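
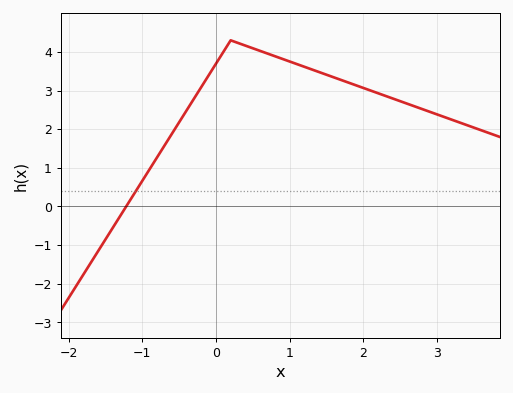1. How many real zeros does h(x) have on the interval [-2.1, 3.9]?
1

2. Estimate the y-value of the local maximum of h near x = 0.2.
4.3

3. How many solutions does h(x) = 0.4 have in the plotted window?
1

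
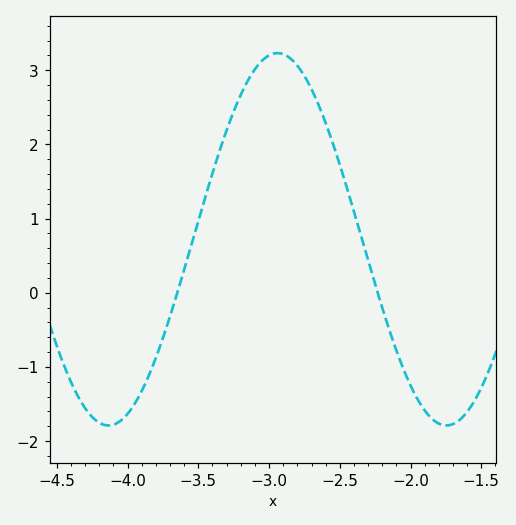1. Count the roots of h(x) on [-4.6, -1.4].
2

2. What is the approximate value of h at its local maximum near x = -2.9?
3.23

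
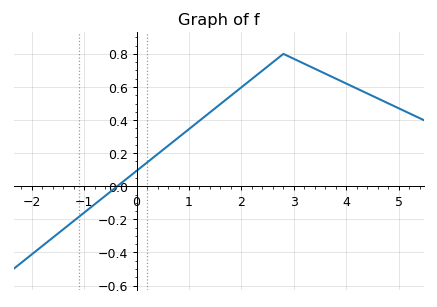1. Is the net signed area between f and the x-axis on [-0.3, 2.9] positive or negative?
positive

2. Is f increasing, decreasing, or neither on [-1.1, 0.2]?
increasing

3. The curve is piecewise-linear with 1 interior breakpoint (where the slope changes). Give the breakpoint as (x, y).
(2.8, 0.8)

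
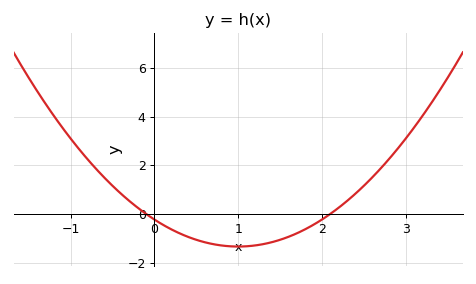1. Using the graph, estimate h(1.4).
-1.17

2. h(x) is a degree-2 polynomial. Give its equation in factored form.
y = 1.11(x + 0.1)(x - 2.1)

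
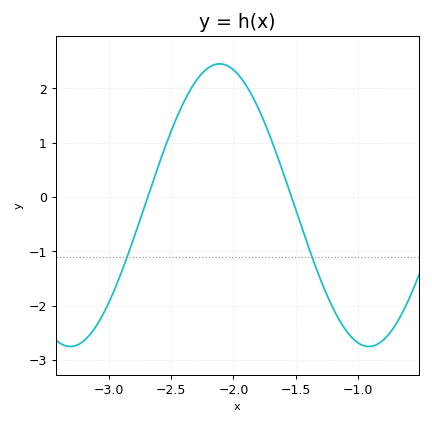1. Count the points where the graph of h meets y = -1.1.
2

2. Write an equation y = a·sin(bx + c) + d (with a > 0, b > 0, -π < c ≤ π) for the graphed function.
y = 2.6sin(2.62x + 0.82) - 0.15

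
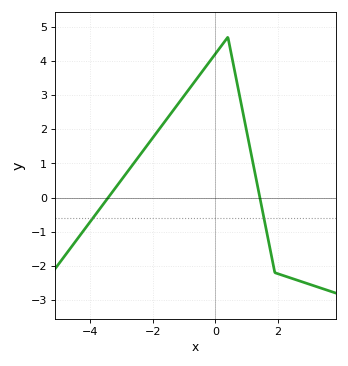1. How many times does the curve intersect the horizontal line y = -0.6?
2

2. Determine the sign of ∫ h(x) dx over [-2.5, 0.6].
positive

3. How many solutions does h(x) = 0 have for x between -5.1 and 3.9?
2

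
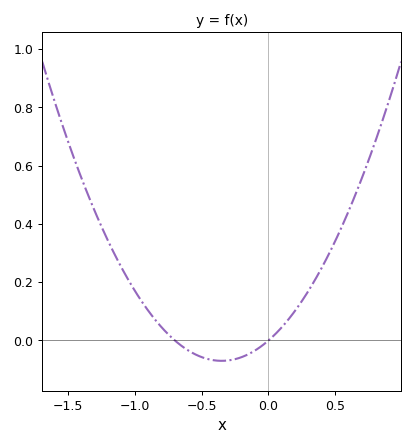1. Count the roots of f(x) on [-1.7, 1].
2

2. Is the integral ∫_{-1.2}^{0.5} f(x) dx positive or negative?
positive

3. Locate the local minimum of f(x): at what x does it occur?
-0.35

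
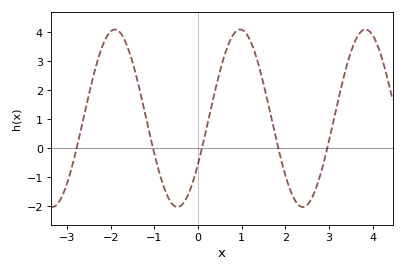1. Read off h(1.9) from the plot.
-0.4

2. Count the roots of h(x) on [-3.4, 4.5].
5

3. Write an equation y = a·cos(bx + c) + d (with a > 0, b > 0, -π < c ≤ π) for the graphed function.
y = 3.06cos(2.2x - 2.1) + 1.04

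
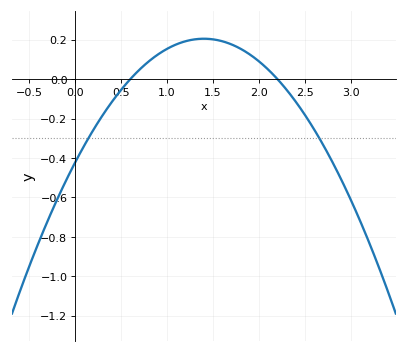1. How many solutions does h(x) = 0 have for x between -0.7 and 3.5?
2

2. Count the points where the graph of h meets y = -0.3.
2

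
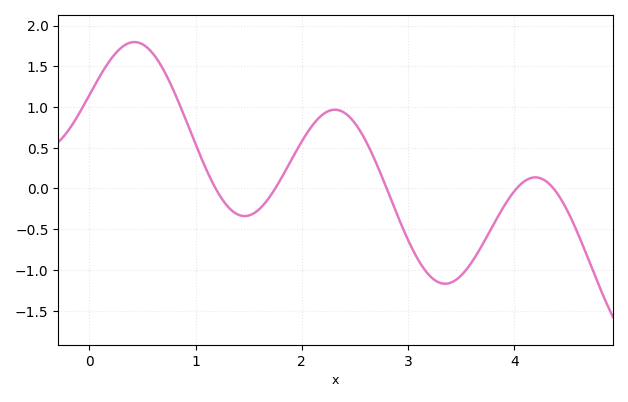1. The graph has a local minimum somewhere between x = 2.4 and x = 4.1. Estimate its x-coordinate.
3.3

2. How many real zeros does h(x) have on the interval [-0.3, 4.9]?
5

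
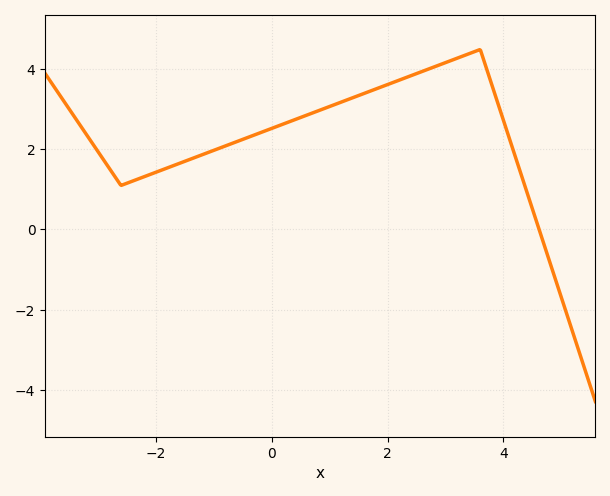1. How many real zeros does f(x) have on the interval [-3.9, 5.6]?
1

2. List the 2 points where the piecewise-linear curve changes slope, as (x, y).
(-2.6, 1.1); (3.6, 4.5)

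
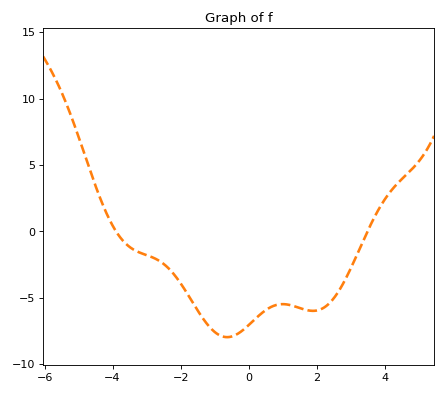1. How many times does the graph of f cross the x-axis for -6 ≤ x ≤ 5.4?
2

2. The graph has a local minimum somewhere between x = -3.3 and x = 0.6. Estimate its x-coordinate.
-0.6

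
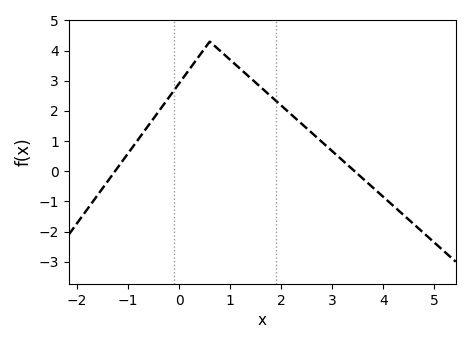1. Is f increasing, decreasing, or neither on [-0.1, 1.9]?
neither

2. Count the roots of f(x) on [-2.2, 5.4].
2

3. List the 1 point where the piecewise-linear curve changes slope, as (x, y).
(0.6, 4.3)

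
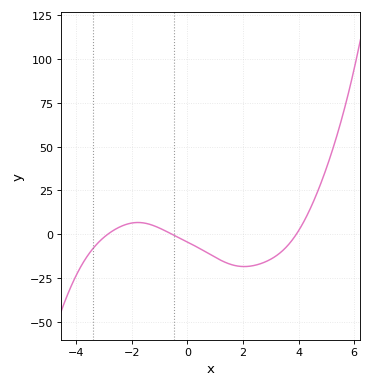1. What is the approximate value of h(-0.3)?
-2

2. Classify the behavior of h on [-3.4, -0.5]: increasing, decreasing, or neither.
neither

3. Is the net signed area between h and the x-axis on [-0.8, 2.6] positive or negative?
negative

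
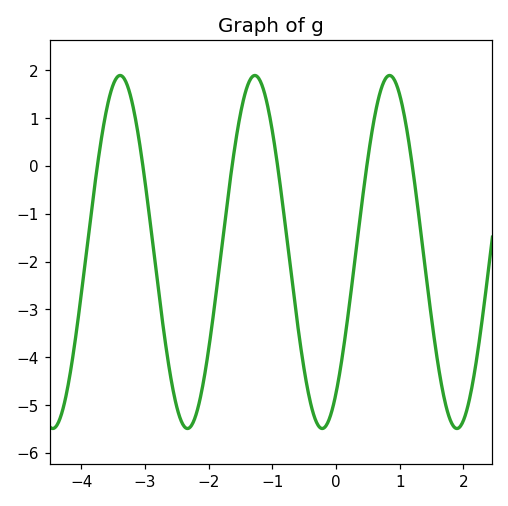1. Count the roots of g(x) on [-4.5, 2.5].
6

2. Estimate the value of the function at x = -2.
-3.8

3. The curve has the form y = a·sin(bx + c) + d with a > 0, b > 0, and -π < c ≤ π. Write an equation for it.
y = 3.69sin(3x - 0.92) - 1.8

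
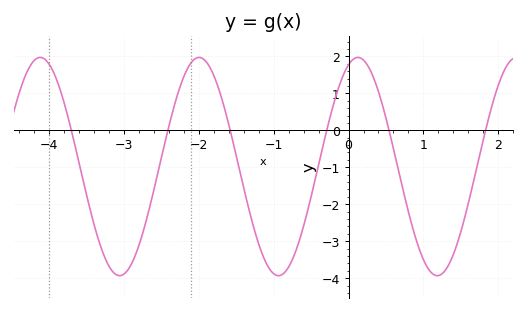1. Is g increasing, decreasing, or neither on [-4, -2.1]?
neither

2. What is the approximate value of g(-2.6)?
-1.6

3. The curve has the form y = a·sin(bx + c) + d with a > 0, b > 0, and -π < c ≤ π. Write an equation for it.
y = 2.95sin(3x + 1.2) - 0.98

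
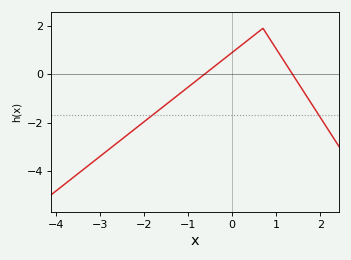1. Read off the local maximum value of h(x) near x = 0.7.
1.9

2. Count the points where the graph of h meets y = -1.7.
2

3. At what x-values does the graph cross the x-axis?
-0.625, 1.37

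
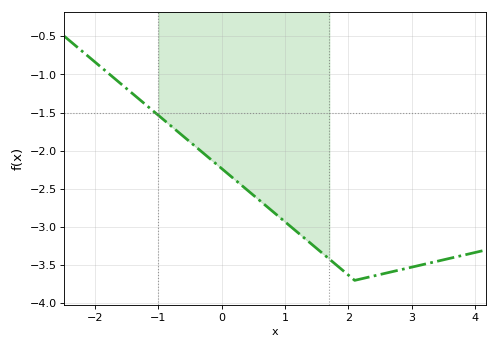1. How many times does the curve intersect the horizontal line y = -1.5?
1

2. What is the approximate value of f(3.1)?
-3.51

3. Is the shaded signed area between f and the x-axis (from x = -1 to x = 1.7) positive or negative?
negative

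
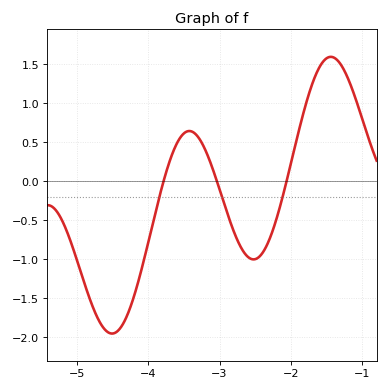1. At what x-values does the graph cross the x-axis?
-3.78, -3.04, -2.06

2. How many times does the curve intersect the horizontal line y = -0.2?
3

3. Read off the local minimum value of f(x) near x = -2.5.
-1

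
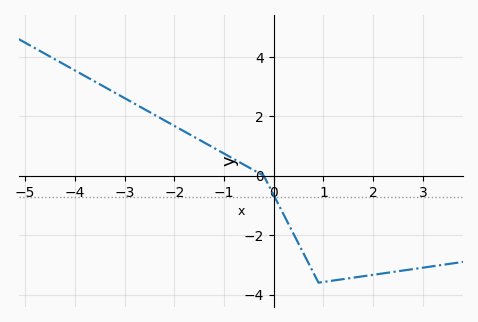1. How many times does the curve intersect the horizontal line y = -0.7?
1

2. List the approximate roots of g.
-0.2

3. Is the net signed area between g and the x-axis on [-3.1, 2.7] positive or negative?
negative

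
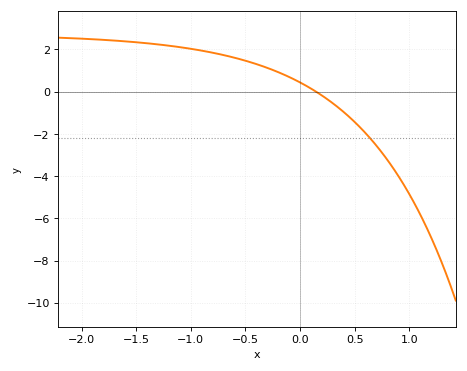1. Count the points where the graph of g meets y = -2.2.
1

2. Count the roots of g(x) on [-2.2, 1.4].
1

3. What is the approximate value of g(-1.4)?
2.3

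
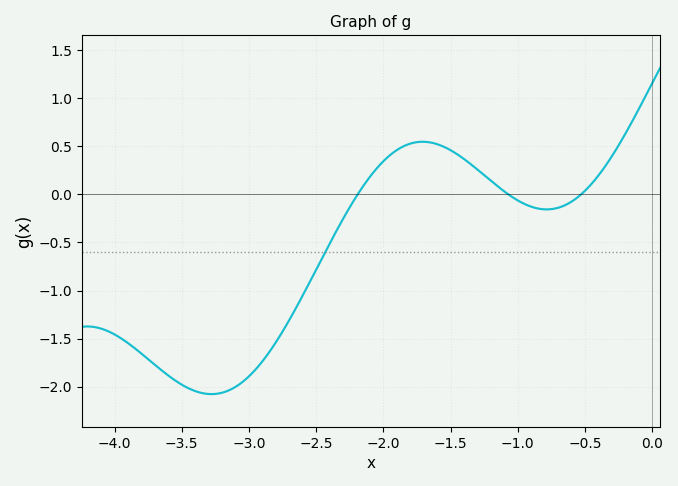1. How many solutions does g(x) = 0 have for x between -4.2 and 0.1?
3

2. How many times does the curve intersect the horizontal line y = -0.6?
1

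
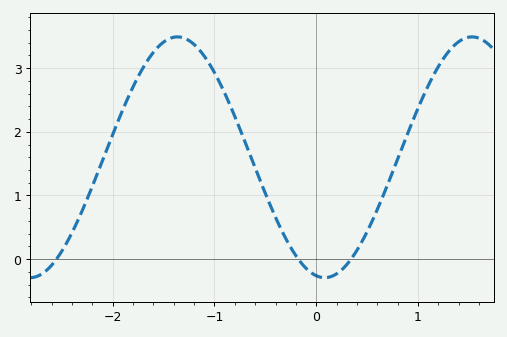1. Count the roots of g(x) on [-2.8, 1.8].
3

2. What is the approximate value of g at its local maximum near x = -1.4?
3.49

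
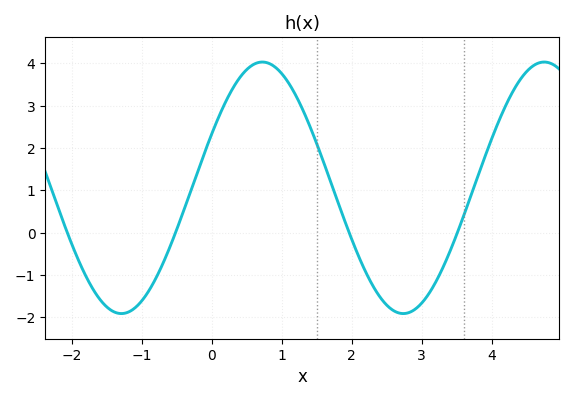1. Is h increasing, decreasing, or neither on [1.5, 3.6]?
neither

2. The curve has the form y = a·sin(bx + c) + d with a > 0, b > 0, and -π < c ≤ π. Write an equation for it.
y = 2.97sin(1.6x + 0.44) + 1.06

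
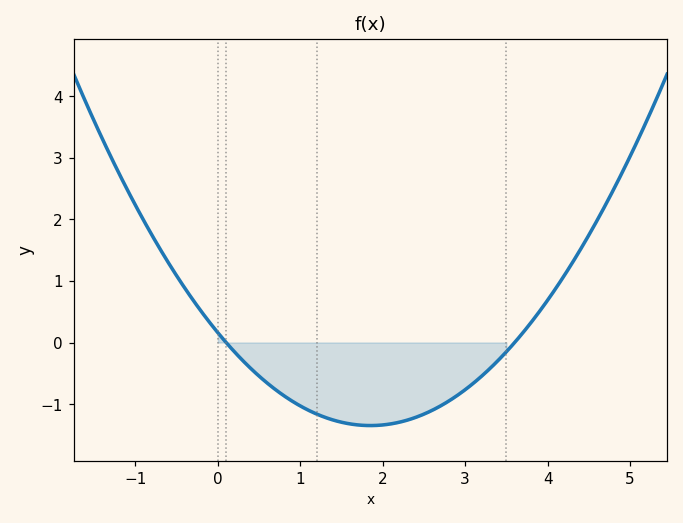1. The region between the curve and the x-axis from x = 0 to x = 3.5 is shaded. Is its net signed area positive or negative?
negative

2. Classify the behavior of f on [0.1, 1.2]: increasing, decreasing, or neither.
decreasing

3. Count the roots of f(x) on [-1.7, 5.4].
2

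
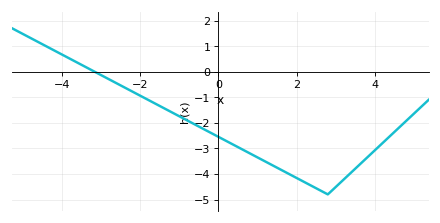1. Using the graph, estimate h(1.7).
-3.9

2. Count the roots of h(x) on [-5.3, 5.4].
1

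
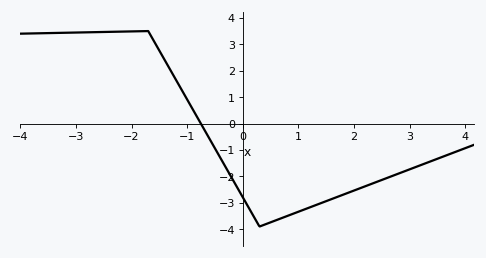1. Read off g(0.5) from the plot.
-3.74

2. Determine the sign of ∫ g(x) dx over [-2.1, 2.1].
negative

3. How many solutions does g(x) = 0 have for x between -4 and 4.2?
1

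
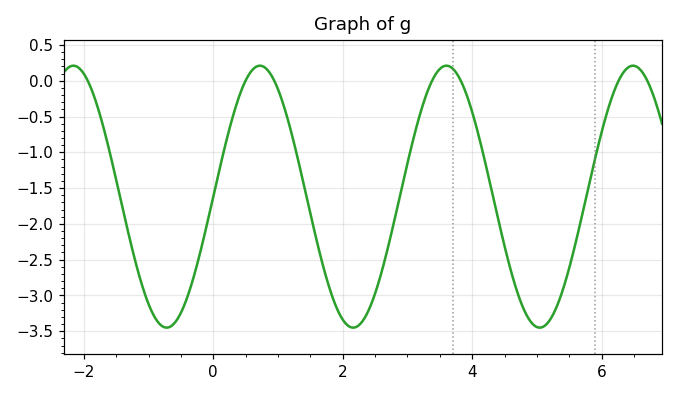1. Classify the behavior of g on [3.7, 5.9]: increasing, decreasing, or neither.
neither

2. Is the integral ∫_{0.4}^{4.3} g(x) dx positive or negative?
negative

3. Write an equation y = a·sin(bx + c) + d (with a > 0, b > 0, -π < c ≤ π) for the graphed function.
y = 1.83sin(2.2x + 0) - 1.62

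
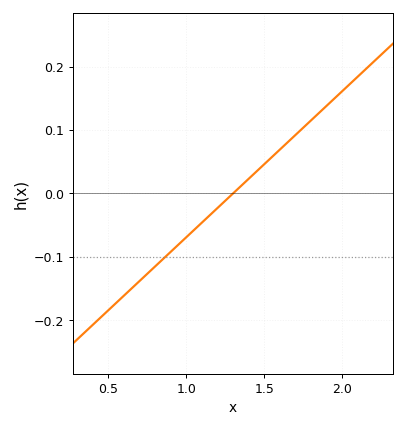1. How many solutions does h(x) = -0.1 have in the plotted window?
1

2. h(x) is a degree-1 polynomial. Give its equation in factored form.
y = 0.23(x - 1.3)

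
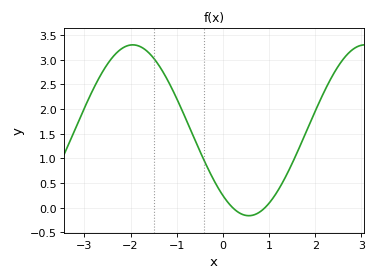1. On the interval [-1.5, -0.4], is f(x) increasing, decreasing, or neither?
decreasing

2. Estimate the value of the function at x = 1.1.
0.2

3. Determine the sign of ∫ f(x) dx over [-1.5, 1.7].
positive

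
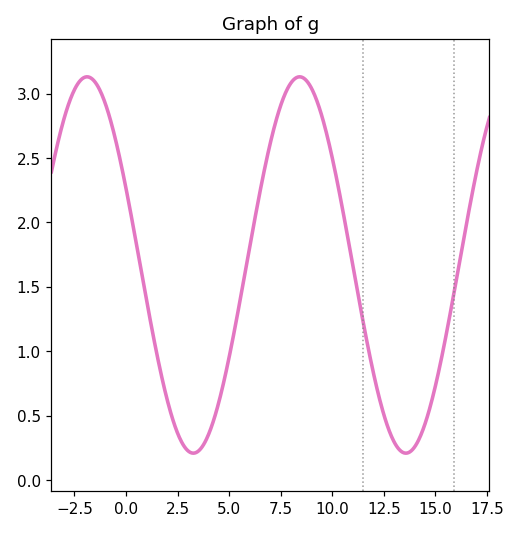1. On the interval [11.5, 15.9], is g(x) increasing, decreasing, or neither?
neither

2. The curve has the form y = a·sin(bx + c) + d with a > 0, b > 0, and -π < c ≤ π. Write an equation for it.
y = 1.46sin(0.61x + 2.7) + 1.67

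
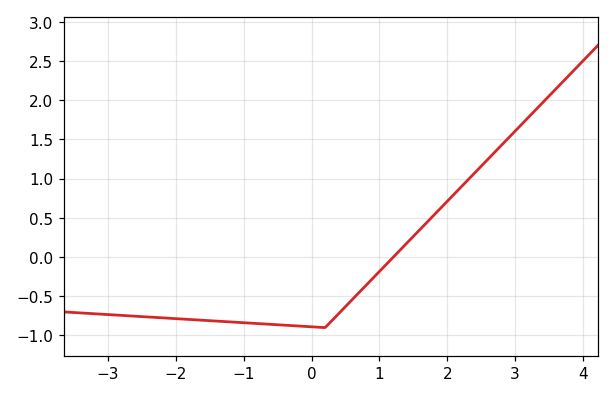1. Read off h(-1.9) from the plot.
-0.791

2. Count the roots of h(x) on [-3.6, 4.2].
1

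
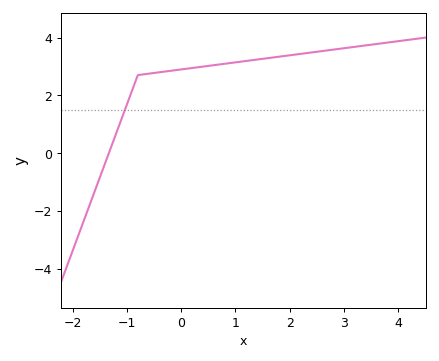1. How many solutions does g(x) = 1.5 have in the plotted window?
1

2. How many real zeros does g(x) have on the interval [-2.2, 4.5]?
1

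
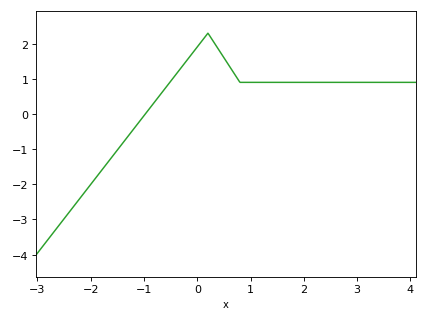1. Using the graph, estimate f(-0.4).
1.1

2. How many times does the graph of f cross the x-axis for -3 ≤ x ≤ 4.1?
1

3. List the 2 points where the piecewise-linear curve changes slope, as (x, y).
(0.2, 2.3); (0.8, 0.9)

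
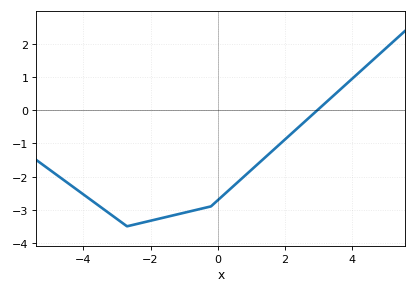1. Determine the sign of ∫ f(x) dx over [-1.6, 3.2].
negative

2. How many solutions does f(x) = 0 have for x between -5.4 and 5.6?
1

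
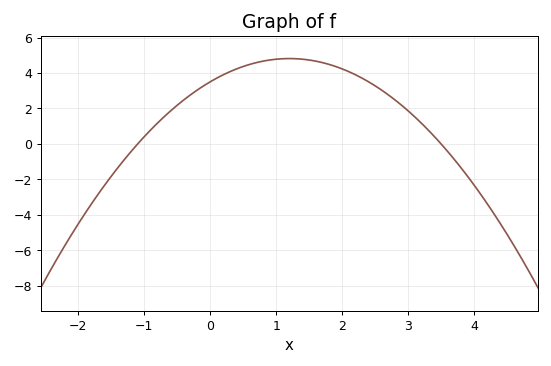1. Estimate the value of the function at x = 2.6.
3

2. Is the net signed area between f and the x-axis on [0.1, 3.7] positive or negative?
positive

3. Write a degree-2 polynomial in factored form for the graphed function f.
y = -0.91(x + 1.1)(x - 3.5)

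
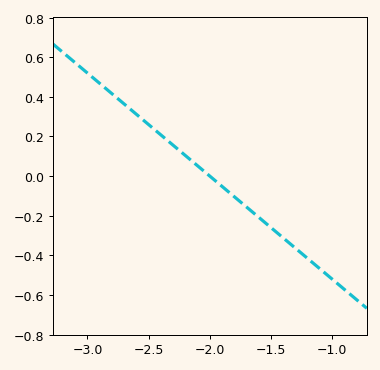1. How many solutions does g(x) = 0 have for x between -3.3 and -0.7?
1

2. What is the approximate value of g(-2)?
0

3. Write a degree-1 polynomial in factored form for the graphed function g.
y = -0.52(x + 2)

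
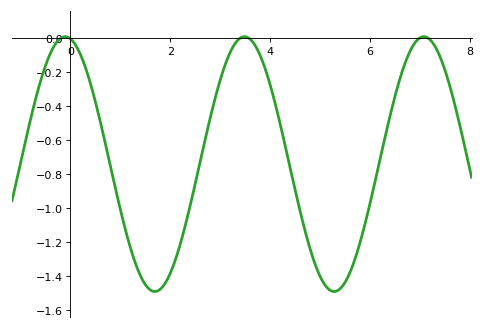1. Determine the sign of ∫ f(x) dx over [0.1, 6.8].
negative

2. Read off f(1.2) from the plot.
-1.22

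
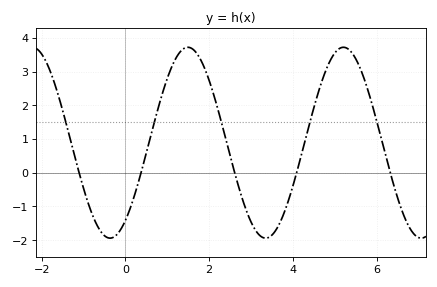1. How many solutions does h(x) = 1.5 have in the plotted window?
5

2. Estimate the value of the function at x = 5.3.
3.69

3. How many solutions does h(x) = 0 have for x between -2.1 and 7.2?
5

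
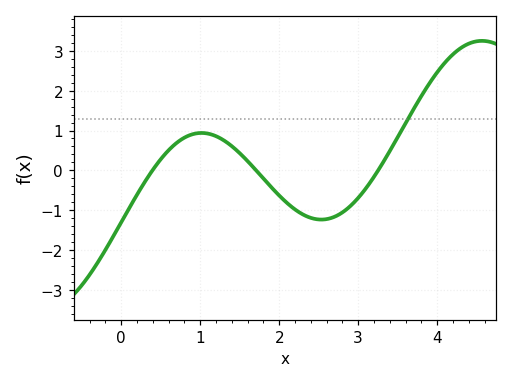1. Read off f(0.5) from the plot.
0.3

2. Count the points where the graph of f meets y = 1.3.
1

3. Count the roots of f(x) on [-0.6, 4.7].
3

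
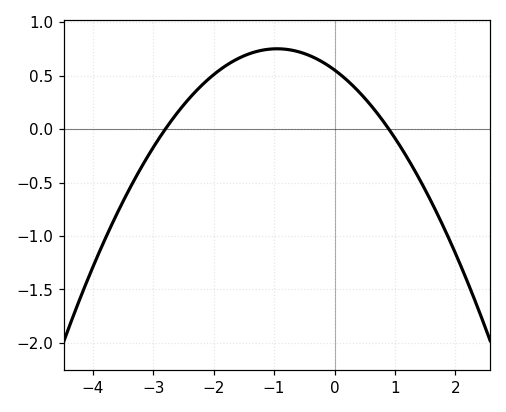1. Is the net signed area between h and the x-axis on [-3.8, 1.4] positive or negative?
positive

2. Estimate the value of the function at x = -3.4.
-0.55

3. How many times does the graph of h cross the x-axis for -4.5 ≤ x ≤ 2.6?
2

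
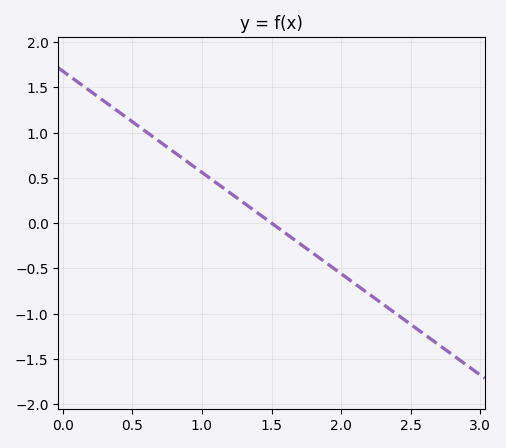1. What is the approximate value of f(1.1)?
0.45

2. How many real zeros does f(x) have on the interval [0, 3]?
1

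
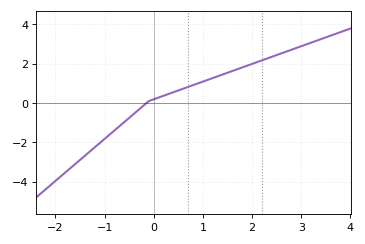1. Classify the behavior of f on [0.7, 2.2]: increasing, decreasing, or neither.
increasing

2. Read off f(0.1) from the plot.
0.28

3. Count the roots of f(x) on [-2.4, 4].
1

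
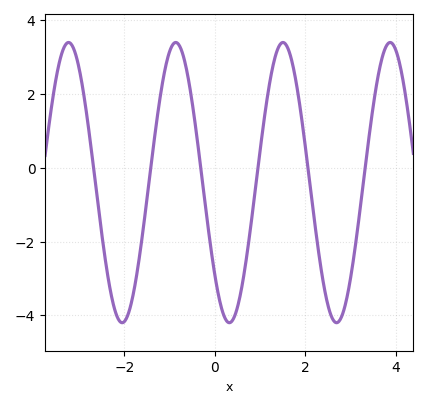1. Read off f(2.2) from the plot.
-1.4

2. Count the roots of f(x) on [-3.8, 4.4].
6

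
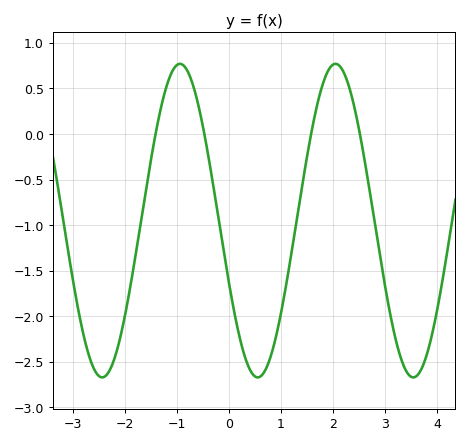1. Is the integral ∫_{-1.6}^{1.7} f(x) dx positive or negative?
negative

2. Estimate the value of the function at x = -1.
0.758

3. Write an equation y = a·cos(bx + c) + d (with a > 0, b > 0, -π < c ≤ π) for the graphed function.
y = 1.72cos(2.1x + 1.98) - 0.95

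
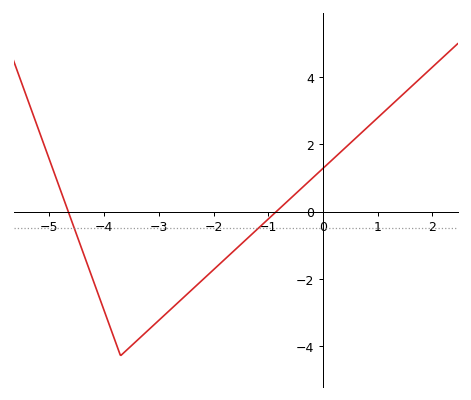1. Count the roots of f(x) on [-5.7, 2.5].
2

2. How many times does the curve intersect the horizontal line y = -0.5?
2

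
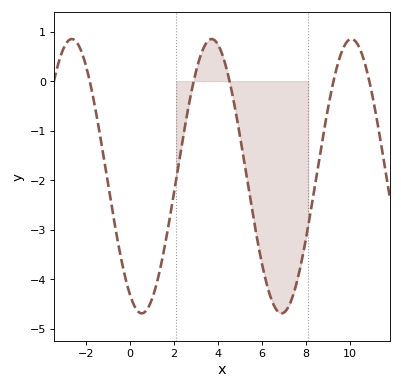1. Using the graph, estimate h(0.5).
-4.7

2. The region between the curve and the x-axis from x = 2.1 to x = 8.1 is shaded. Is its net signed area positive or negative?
negative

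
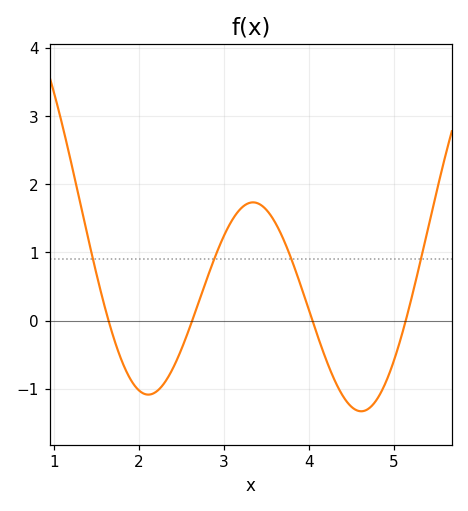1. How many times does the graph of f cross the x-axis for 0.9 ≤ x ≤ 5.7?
4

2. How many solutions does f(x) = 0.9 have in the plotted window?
4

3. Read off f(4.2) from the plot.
-0.6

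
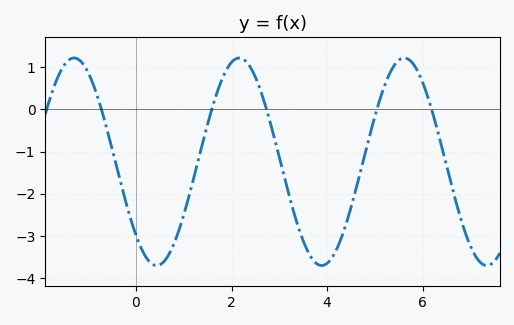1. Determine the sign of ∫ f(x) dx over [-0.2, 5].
negative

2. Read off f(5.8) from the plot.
1.08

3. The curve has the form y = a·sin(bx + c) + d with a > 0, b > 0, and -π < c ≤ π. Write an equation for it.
y = 2.46sin(1.82x - 2.36) - 1.24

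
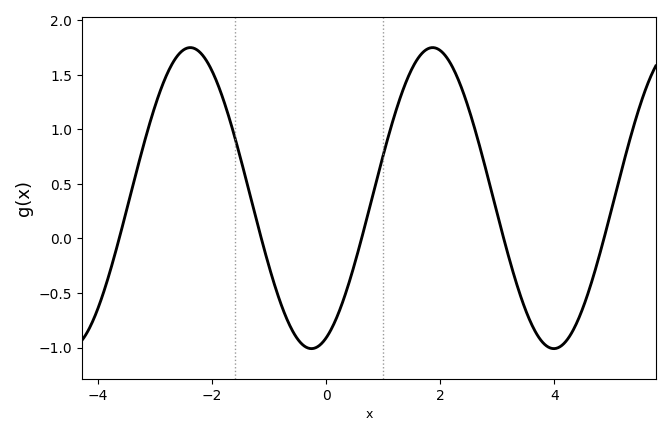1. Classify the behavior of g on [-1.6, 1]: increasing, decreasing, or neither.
neither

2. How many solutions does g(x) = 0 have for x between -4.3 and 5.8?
5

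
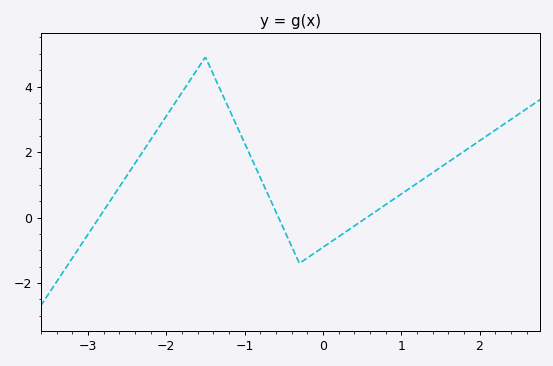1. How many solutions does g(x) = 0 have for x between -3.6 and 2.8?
3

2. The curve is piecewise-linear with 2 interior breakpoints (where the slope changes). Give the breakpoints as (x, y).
(-1.5, 4.9); (-0.3, -1.4)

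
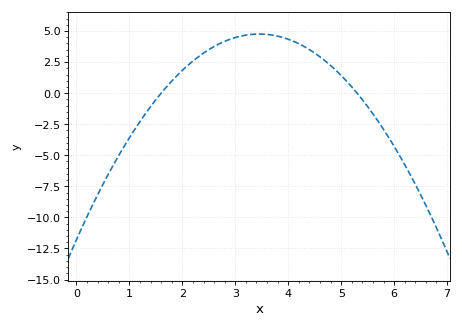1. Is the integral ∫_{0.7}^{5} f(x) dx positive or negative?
positive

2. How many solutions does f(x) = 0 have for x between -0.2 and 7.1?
2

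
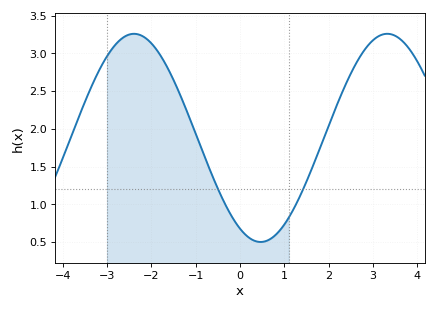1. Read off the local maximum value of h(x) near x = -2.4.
3.25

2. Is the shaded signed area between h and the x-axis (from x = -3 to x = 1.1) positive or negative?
positive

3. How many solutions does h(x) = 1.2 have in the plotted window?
2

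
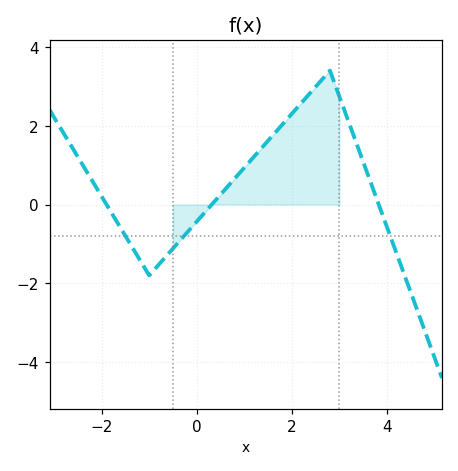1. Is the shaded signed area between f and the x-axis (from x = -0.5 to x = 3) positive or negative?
positive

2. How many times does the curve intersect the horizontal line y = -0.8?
3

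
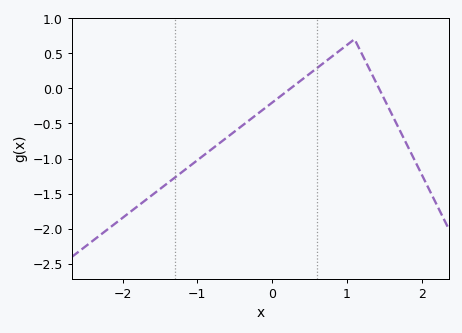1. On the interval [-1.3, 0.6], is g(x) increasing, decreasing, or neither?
increasing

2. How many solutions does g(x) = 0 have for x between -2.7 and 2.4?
2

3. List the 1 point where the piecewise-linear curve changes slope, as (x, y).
(1.1, 0.7)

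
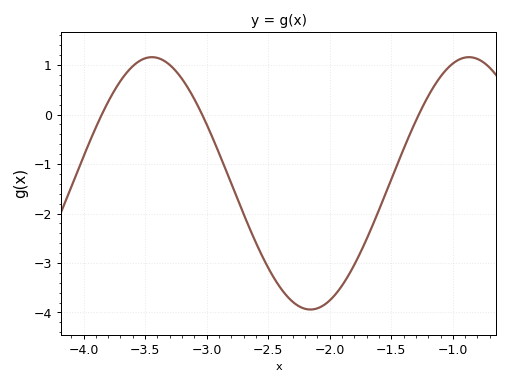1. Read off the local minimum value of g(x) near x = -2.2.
-3.94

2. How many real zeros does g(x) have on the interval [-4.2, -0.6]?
3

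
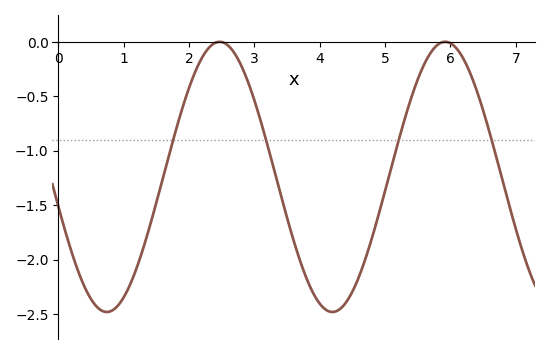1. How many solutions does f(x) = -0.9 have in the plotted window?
4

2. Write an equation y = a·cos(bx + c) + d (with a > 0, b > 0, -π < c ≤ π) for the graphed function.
y = 1.24cos(1.8x + 1.8) - 1.24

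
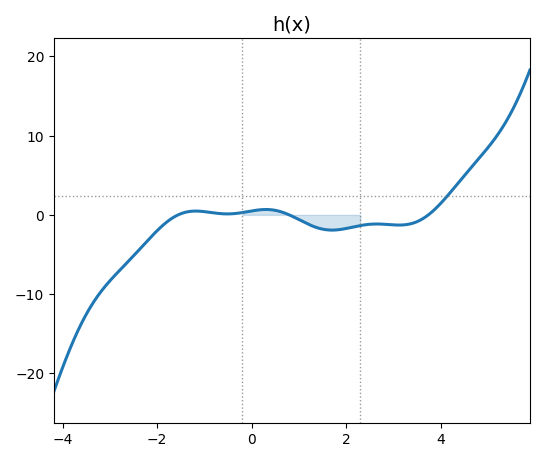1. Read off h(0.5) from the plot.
1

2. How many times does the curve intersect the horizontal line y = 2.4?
1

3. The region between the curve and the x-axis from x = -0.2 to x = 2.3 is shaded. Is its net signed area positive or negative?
negative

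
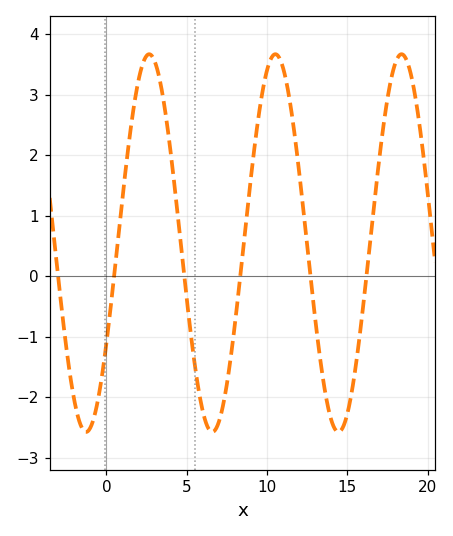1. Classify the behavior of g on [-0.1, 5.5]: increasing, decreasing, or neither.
neither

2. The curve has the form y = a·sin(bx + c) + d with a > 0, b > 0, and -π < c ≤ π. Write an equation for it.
y = 3.12sin(0.8x - 0.562) + 0.55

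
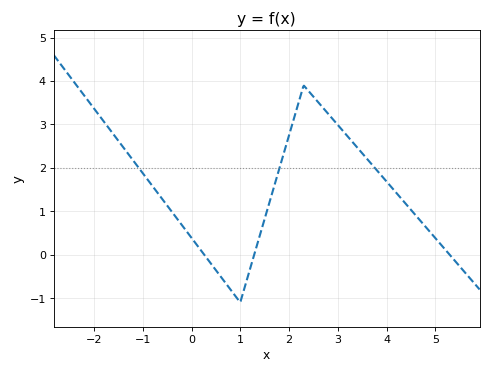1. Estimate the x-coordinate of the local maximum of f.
2.3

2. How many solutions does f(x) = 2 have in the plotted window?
3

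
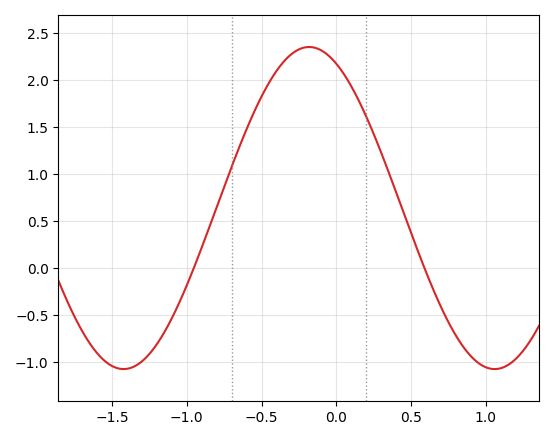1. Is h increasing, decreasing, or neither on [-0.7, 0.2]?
neither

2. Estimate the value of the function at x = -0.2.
2.35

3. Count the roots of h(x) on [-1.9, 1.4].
2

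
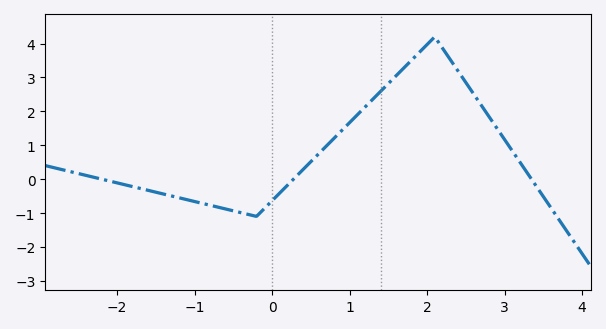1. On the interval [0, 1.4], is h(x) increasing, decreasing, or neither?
increasing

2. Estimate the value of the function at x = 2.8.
1.8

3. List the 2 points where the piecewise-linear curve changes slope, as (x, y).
(-0.2, -1.1); (2.1, 4.2)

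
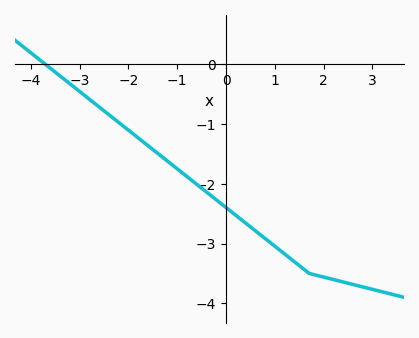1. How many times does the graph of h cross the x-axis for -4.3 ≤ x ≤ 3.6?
1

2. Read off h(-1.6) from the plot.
-1.36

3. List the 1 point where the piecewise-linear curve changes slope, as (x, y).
(1.7, -3.5)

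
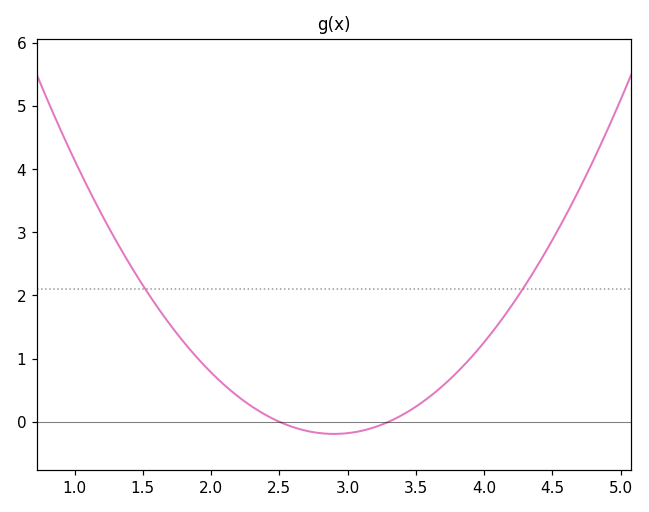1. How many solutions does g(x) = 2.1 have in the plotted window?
2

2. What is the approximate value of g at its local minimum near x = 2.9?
-0.2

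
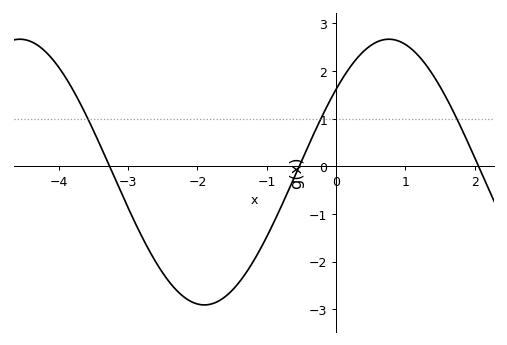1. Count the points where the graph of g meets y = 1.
3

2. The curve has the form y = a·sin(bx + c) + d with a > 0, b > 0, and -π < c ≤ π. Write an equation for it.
y = 2.79sin(1.2x + 0.67) - 0.12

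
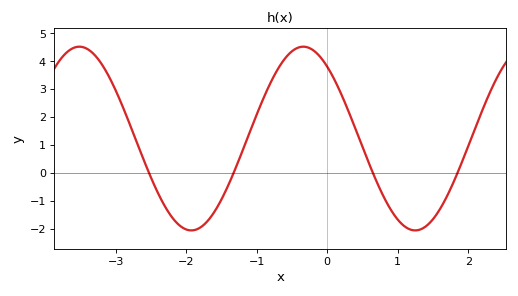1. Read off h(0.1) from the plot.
3.35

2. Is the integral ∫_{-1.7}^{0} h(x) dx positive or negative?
positive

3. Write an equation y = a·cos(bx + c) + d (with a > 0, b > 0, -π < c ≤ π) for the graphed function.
y = 3.29cos(1.98x + 0.672) + 1.23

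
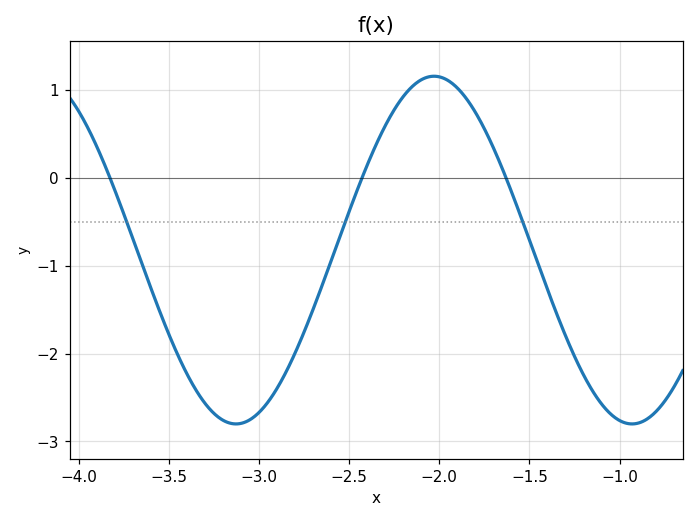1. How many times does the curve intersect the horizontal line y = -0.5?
3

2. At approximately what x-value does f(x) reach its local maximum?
-2.05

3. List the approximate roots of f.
-3.85, -2.45, -1.65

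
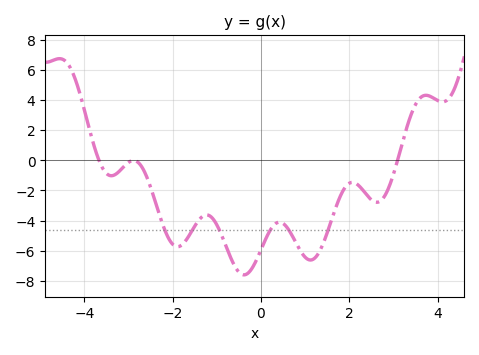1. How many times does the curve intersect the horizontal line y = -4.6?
6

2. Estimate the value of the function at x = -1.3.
-3.6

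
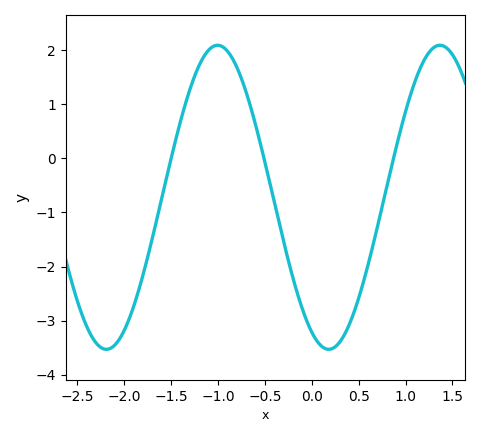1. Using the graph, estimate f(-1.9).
-2.7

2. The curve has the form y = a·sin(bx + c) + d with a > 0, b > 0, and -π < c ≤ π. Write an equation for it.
y = 2.81sin(2.6x - 2.1) - 0.72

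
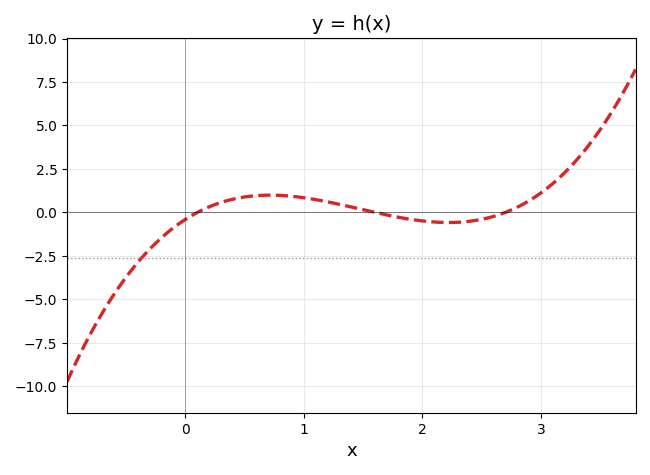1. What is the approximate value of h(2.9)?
0.67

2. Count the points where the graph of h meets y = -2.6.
1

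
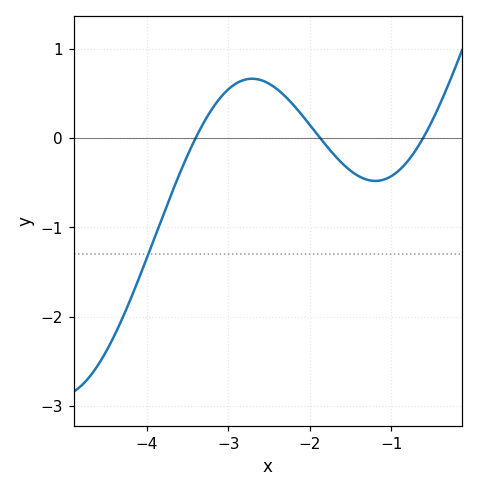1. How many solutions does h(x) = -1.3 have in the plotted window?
1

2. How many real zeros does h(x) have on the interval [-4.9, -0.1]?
3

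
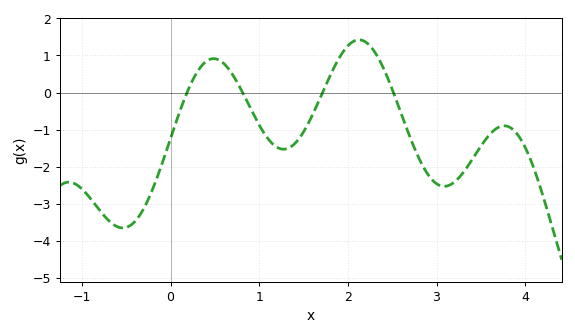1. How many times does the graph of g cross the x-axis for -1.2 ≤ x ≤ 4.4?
4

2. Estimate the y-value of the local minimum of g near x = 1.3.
-1.53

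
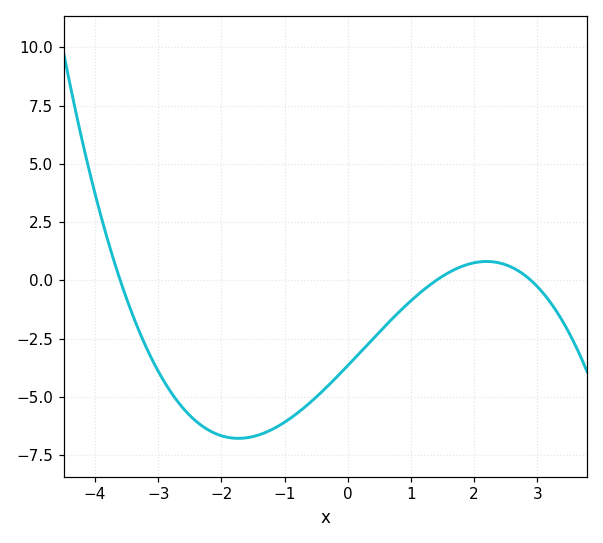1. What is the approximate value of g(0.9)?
-1.2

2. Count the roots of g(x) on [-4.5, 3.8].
3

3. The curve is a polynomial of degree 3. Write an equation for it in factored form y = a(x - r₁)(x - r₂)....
y = -0.25(x + 3.6)(x - 1.4)(x - 2.9)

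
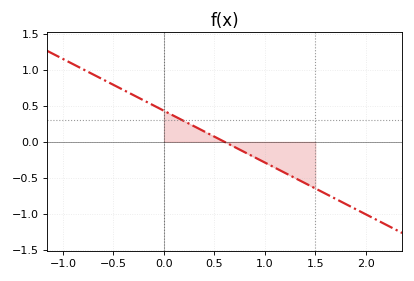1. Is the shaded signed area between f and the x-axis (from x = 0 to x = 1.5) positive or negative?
negative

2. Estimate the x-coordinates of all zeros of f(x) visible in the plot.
0.6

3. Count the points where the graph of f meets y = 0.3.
1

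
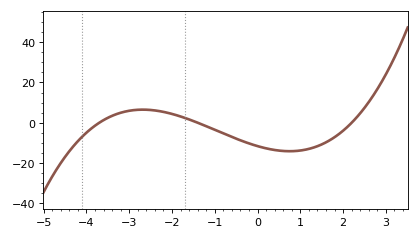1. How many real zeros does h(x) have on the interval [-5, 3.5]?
3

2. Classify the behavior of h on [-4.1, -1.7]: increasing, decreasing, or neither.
neither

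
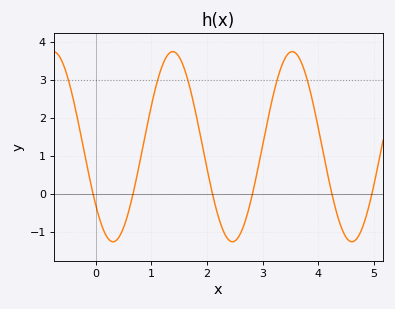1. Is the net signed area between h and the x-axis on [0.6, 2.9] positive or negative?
positive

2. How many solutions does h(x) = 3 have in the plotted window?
5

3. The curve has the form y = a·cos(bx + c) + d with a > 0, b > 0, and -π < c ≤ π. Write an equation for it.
y = 2.5cos(2.93x + 2.22) + 1.25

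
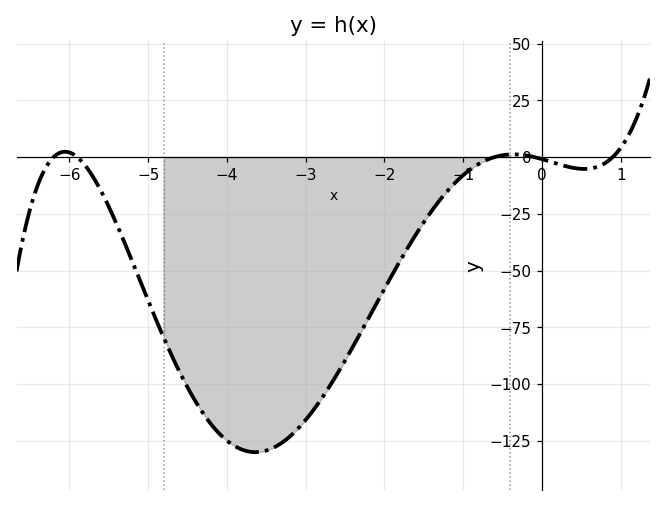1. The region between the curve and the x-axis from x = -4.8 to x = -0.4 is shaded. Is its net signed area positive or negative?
negative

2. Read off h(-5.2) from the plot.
-46.1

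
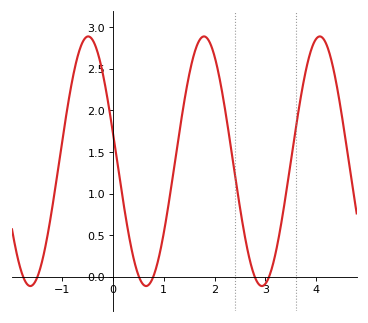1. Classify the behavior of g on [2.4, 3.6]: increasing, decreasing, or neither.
neither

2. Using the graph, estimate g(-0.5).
2.89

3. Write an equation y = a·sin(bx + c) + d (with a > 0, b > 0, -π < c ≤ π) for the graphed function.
y = 1.5sin(2.76x + 2.91) + 1.39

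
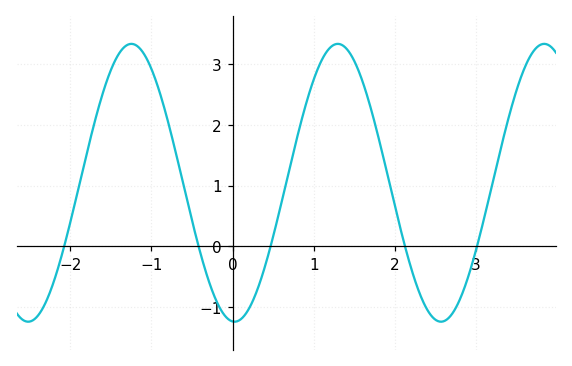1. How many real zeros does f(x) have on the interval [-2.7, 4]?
5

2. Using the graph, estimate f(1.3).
3.34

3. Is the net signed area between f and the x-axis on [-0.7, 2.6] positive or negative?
positive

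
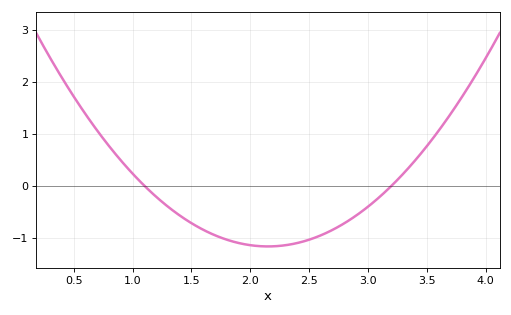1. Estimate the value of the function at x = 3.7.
1.4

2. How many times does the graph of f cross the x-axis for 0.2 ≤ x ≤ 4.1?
2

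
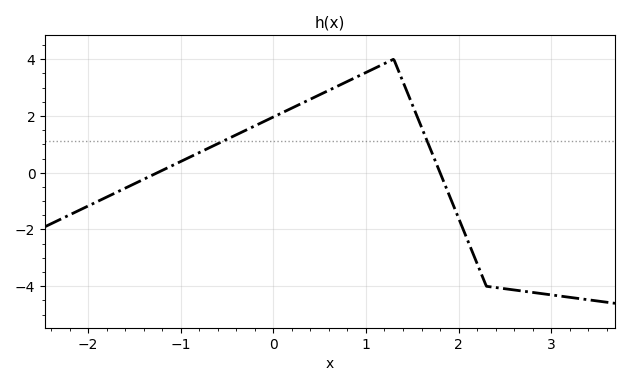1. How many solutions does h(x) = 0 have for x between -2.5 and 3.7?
2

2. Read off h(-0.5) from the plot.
1.18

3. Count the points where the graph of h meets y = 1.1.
2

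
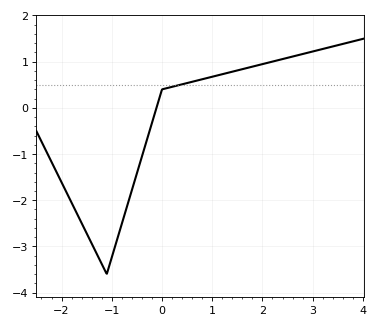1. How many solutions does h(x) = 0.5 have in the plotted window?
1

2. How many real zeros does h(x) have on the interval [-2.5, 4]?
1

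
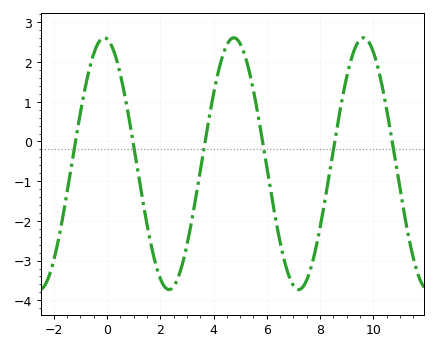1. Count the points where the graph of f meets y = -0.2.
6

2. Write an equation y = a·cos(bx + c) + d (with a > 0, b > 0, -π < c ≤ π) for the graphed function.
y = 3.17cos(1.3x + 0.14) - 0.56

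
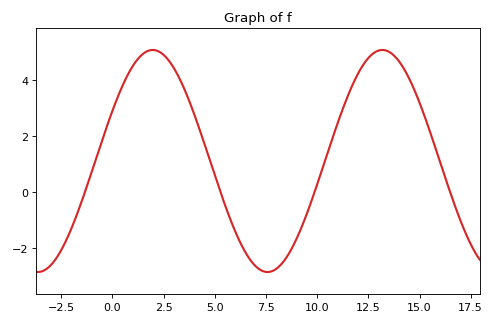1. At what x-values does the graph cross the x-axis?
-1.35, 5.28, 9.87, 16.5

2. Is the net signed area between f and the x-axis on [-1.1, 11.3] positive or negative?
positive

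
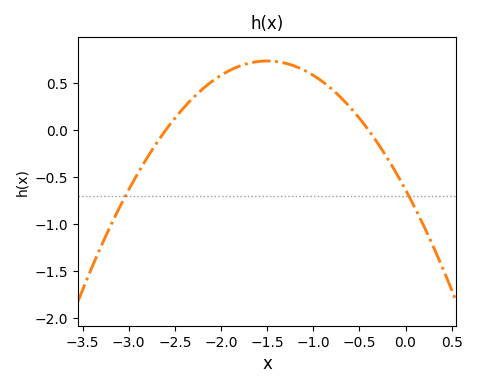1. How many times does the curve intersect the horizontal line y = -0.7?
2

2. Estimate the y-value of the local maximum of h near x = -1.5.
0.738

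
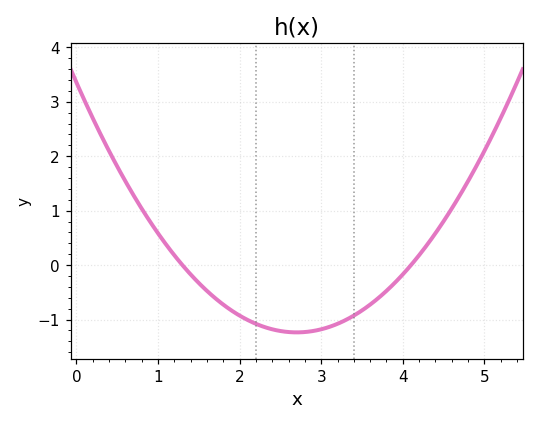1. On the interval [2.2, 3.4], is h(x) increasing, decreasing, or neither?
neither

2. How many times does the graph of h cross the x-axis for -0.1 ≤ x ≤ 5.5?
2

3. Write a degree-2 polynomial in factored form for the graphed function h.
y = 0.63(x - 1.3)(x - 4.1)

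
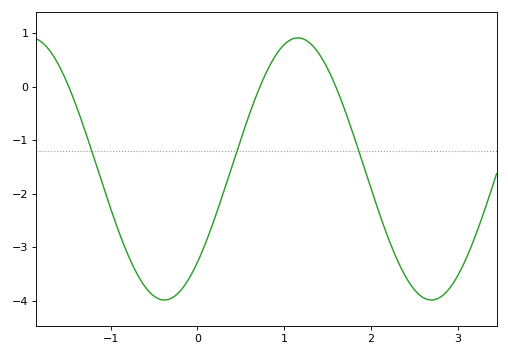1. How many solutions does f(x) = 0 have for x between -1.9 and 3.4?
3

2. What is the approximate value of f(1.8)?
-0.9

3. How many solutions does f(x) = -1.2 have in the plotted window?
3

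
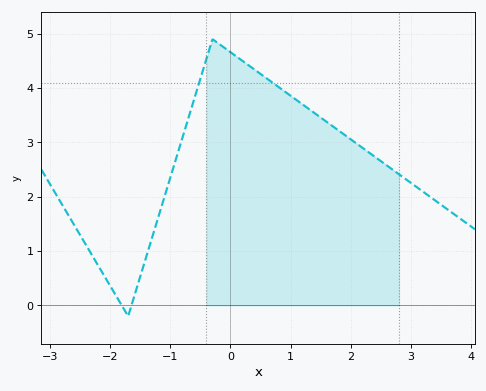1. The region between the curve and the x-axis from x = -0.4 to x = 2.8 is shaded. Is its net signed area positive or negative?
positive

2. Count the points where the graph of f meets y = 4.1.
2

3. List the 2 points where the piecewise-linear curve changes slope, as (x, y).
(-1.7, -0.2); (-0.3, 4.9)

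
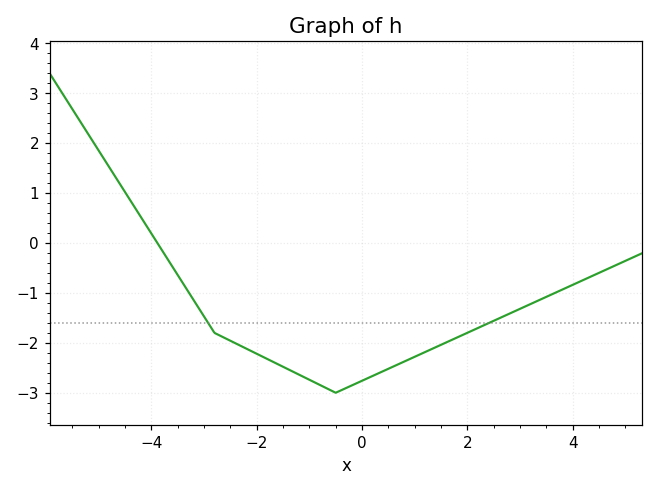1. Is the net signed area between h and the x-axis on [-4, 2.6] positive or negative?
negative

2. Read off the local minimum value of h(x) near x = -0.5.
-3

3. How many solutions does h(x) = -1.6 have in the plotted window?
2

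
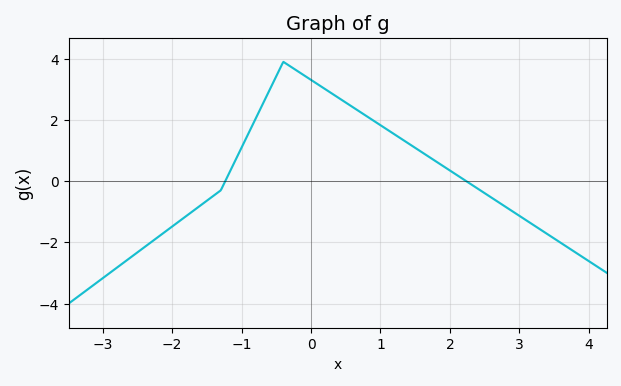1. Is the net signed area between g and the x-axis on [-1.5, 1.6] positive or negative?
positive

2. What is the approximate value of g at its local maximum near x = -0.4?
3.9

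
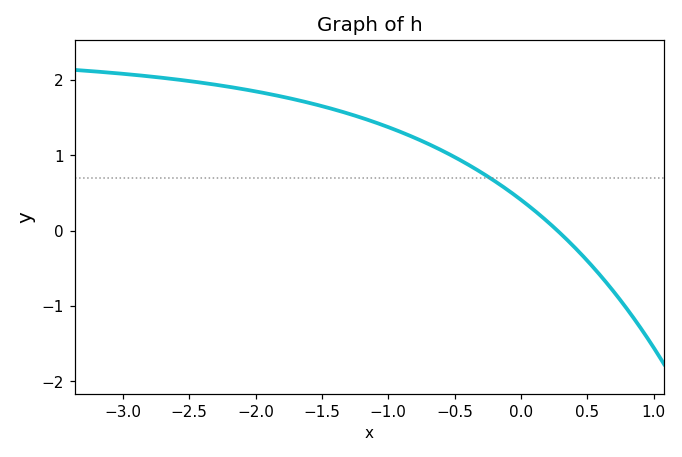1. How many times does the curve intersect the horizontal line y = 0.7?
1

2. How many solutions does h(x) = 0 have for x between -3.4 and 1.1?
1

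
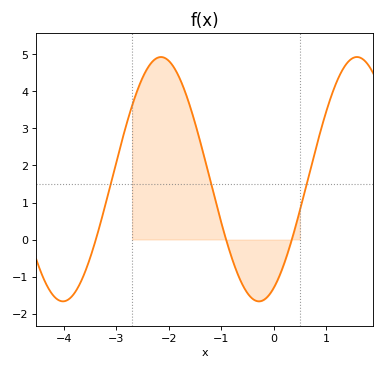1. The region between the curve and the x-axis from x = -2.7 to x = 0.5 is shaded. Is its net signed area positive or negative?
positive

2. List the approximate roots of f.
-3.4, -0.9, 0.3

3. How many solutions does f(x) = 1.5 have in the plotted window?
3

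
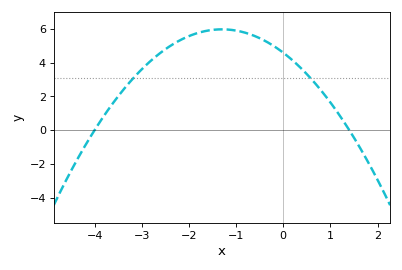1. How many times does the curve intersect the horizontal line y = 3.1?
2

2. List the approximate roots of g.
-4, 1.4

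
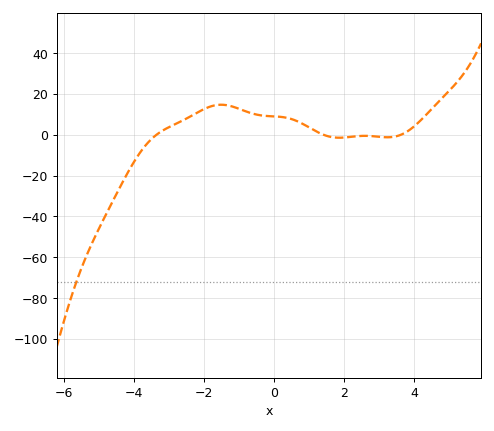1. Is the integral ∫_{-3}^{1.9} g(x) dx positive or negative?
positive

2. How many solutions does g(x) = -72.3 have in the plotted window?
1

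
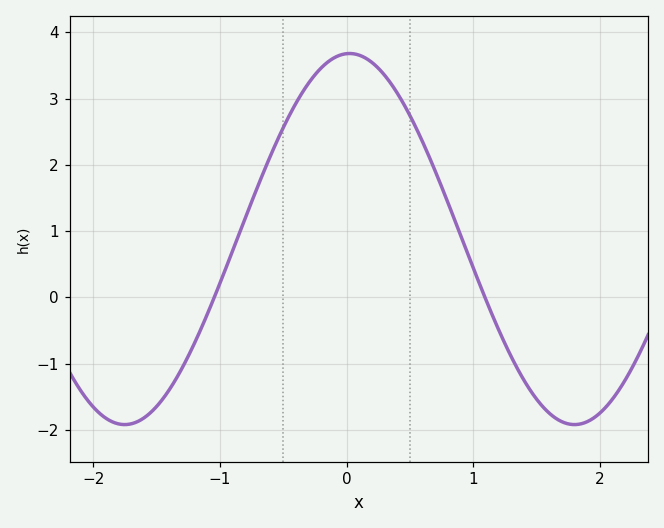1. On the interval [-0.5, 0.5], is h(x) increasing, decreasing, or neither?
neither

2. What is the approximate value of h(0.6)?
2.34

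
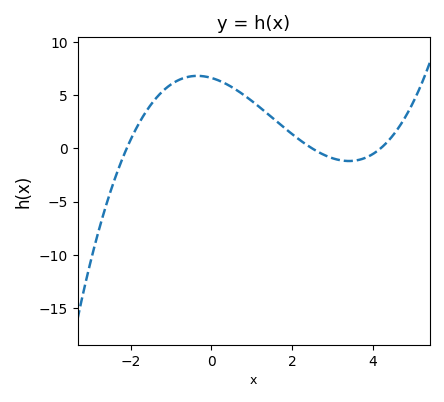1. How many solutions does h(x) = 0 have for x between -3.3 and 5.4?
3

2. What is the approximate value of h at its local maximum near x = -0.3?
7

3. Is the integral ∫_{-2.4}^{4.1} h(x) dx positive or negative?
positive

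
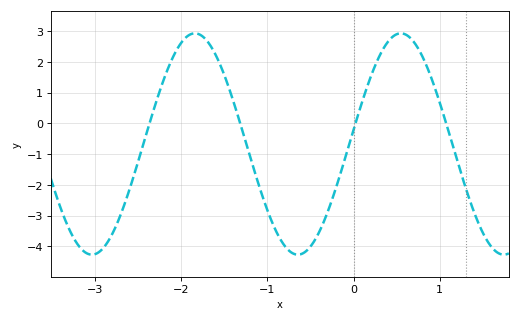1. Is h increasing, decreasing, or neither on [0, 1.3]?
neither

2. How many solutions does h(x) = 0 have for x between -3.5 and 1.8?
4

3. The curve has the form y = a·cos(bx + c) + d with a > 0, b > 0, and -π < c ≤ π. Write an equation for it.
y = 3.6cos(2.63x - 1.44) - 0.67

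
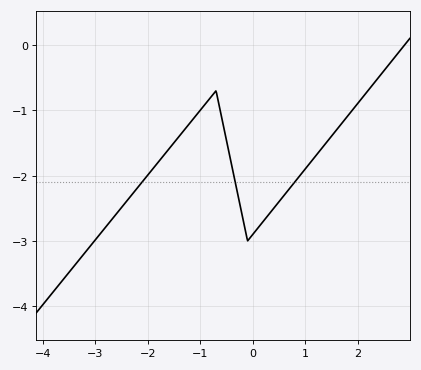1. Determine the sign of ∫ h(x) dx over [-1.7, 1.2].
negative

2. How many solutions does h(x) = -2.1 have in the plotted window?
3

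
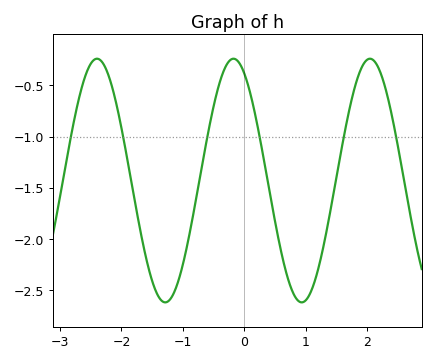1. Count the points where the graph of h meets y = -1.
6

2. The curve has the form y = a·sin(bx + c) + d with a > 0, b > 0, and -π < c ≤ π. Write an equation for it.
y = 1.19sin(2.8x + 2.1) - 1.43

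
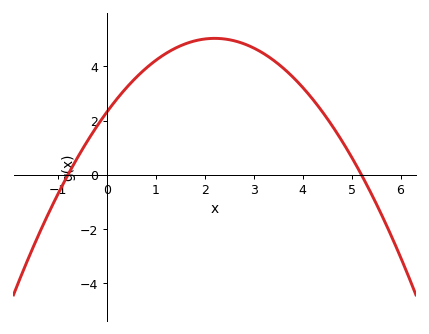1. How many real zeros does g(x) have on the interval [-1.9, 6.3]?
2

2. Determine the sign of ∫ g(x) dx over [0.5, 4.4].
positive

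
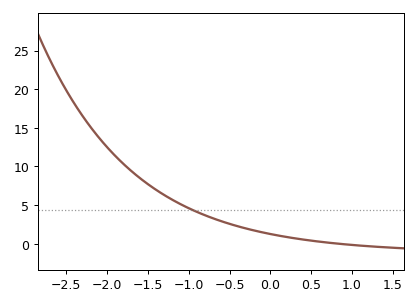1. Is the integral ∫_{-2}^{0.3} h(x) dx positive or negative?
positive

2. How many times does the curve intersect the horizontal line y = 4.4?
1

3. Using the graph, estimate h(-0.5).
2.58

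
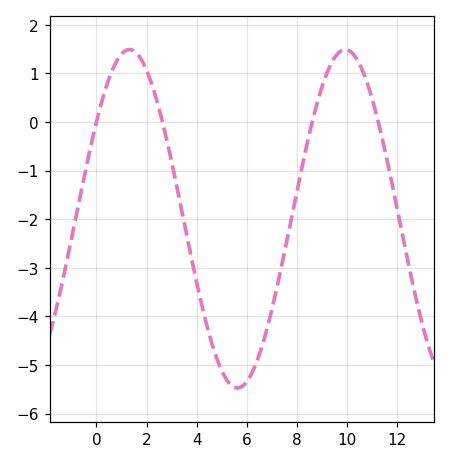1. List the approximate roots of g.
0, 2.6, 8.6, 11.2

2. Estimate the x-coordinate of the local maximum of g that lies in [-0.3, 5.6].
1.4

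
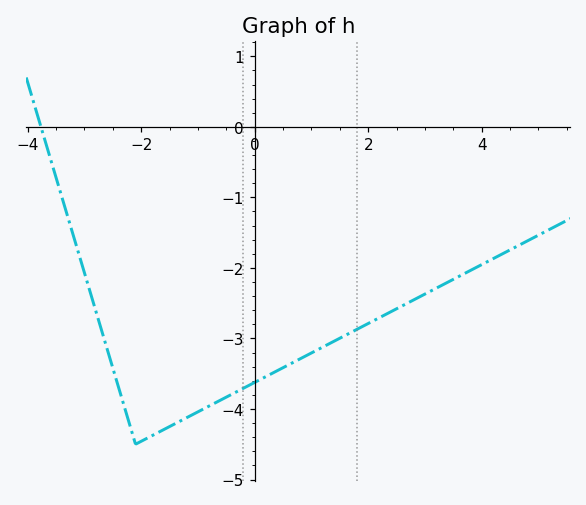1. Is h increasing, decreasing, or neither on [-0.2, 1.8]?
increasing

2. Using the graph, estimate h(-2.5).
-3.42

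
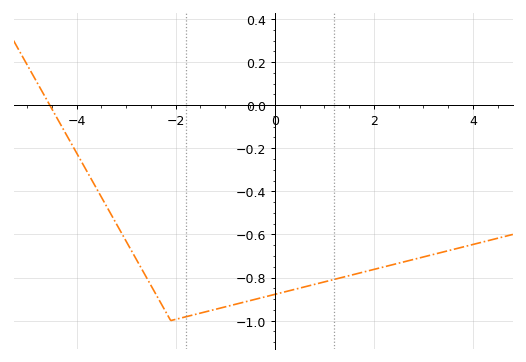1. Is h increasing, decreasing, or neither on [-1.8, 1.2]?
increasing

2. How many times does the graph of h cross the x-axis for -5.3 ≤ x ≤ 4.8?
1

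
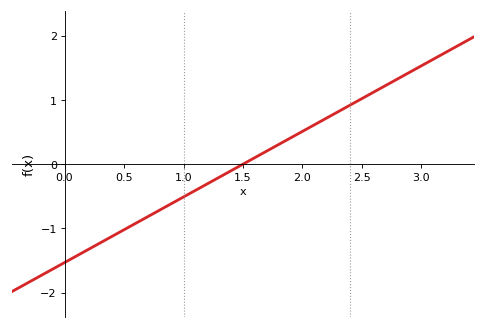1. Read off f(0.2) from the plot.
-1.3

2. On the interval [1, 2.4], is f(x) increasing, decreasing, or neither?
increasing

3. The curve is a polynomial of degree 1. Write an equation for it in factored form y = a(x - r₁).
y = 1.02(x - 1.5)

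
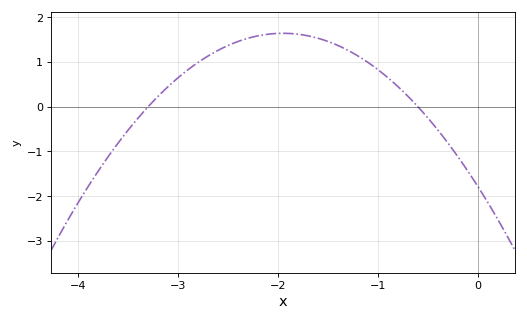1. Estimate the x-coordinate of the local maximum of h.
-1.95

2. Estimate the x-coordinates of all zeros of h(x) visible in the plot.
-3.3, -0.6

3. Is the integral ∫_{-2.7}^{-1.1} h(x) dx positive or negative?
positive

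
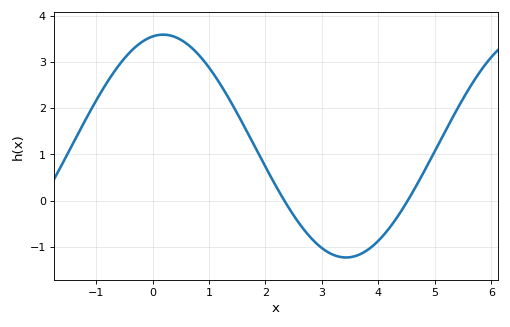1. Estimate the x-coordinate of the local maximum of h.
0.188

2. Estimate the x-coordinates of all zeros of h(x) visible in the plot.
2.33, 4.52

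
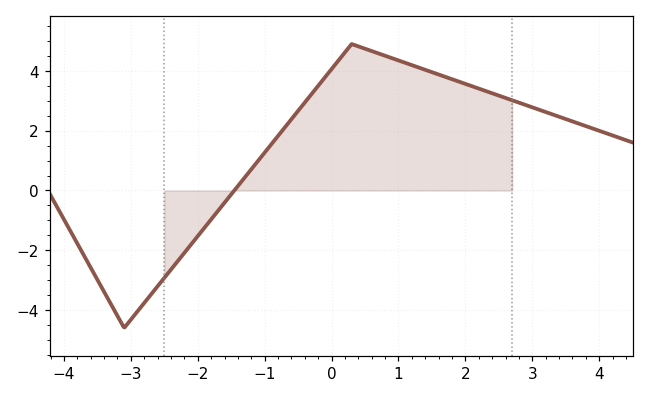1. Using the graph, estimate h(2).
3.6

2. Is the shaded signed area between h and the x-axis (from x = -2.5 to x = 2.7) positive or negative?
positive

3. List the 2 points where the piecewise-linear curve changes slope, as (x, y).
(-3.1, -4.6); (0.3, 4.9)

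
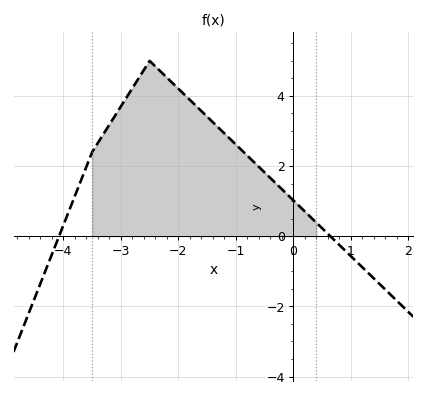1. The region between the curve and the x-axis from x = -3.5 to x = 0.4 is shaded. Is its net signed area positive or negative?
positive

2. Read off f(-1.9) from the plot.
4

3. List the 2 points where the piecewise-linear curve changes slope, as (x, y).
(-3.5, 2.4); (-2.5, 5)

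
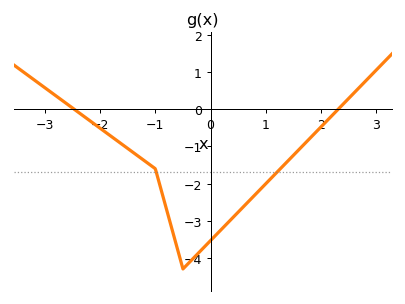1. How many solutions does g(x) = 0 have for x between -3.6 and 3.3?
2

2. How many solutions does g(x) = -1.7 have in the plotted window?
2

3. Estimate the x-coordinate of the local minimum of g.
-0.499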